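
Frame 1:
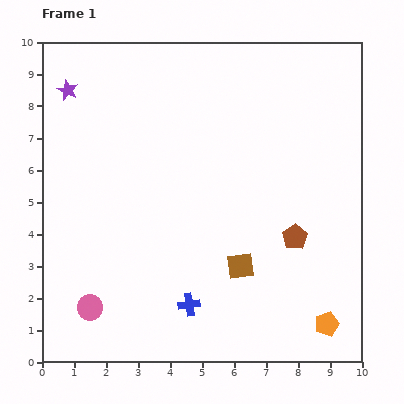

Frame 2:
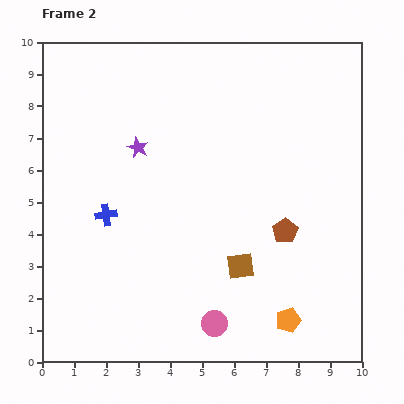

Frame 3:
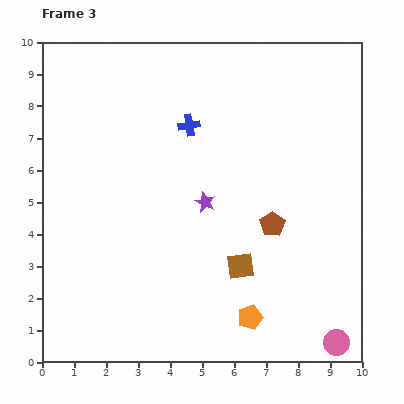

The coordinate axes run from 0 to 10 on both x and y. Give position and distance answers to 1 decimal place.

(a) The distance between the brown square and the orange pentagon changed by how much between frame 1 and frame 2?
-0.9

Distance in frame 1: 3.2. Distance in frame 2: 2.3.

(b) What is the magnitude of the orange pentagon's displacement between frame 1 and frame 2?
1.2

The orange pentagon moved from (8.9, 1.2) to (7.7, 1.3), a distance of √(1.2² + 0.1²) ≈ 1.2.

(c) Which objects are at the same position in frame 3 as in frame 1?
the brown square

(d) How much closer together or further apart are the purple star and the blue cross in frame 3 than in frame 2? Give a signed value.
+0.2

Distance in frame 2: 2.3. Distance in frame 3: 2.5.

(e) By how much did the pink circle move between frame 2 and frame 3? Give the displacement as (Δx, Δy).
(3.8, -0.6)

The pink circle was at (5.4, 1.2) in frame 2 and (9.2, 0.6) in frame 3.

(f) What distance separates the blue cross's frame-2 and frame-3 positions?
3.8

The blue cross moved from (2.0, 4.6) to (4.6, 7.4), a distance of √(2.6² + 2.8²) ≈ 3.8.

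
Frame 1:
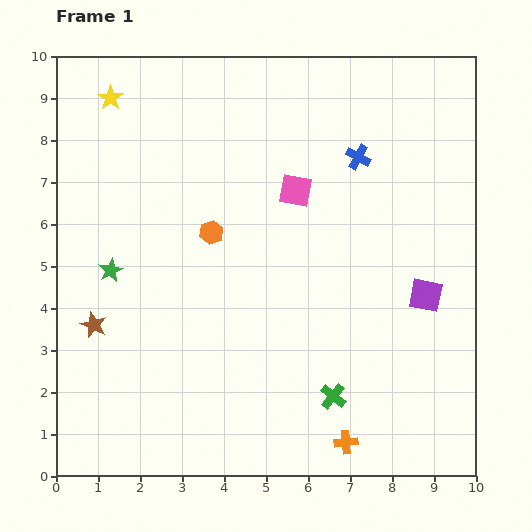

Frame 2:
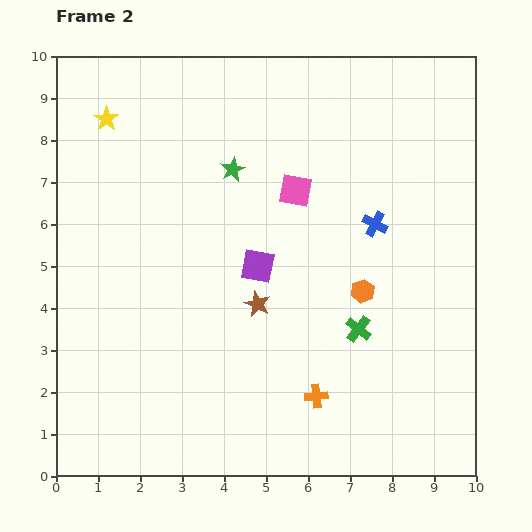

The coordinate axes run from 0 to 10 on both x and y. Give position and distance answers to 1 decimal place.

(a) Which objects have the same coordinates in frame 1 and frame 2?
the pink square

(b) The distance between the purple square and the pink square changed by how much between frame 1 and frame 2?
-2.0

Distance in frame 1: 4.0. Distance in frame 2: 2.0.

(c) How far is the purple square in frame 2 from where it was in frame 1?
4.1

The purple square moved from (8.8, 4.3) to (4.8, 5.0), a distance of √(4.0² + 0.7²) ≈ 4.1.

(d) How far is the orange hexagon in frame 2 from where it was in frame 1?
3.9

The orange hexagon moved from (3.7, 5.8) to (7.3, 4.4), a distance of √(3.6² + 1.4²) ≈ 3.9.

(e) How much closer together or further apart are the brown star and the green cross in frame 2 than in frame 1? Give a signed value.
-3.4

Distance in frame 1: 5.9. Distance in frame 2: 2.5.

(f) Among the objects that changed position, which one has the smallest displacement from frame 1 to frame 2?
the yellow star

(moved 0.5)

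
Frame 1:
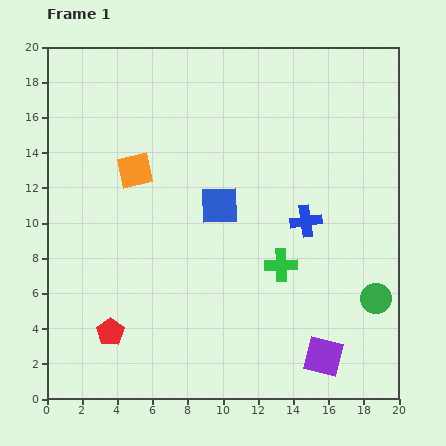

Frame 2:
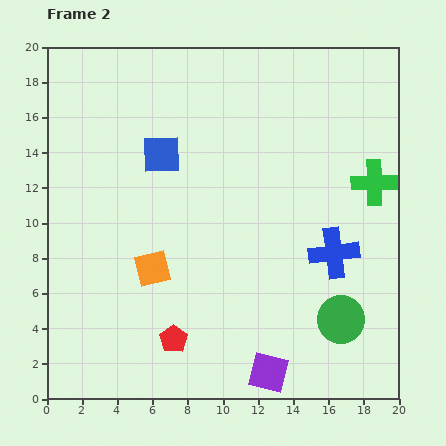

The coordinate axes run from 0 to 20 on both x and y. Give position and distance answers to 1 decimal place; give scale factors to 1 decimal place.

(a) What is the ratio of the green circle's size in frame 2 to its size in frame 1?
1.6×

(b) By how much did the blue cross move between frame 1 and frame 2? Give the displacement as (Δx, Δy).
(1.6, -1.8)

The blue cross was at (14.7, 10.1) in frame 1 and (16.3, 8.3) in frame 2.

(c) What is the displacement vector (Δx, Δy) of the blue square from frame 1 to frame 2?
(-3.3, 2.9)

The blue square was at (9.8, 11.0) in frame 1 and (6.5, 13.9) in frame 2.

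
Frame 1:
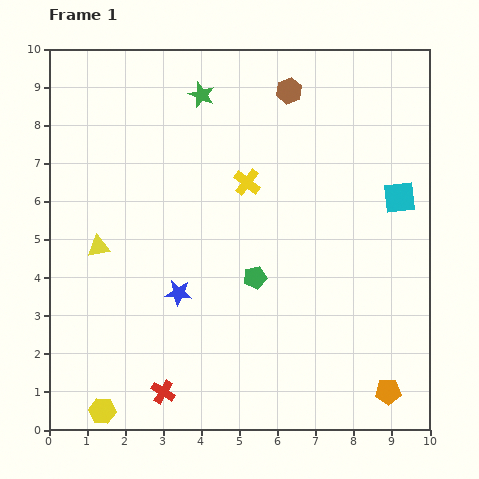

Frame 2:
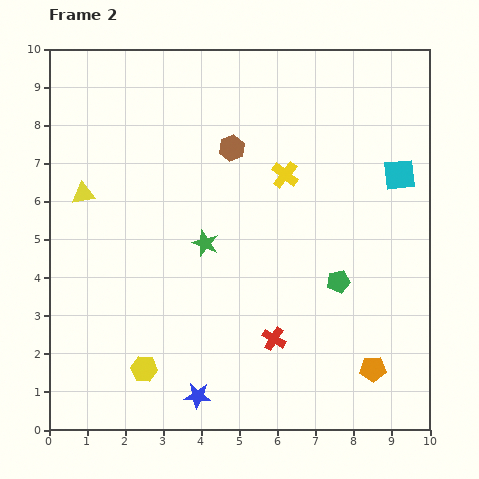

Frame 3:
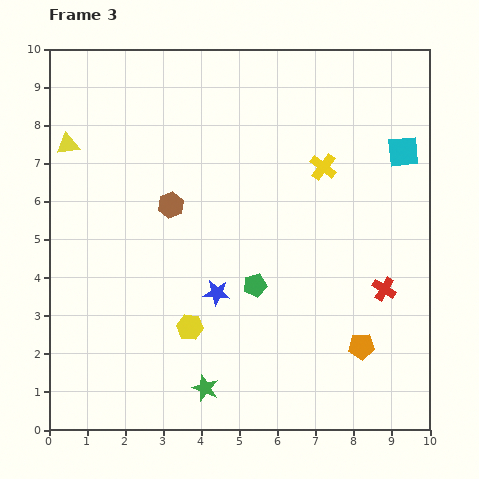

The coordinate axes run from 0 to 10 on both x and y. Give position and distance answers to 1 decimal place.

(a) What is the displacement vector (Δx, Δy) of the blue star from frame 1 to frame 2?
(0.5, -2.7)

The blue star was at (3.4, 3.6) in frame 1 and (3.9, 0.9) in frame 2.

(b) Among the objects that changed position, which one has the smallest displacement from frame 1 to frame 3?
the green pentagon

(moved 0.2)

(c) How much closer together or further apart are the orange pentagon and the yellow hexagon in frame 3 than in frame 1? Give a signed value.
-3.0

Distance in frame 1: 7.5. Distance in frame 3: 4.5.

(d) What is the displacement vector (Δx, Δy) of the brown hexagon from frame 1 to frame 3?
(-3.1, -3.0)

The brown hexagon was at (6.3, 8.9) in frame 1 and (3.2, 5.9) in frame 3.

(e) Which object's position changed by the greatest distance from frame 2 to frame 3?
the green star

(moved 3.8; next 3.2)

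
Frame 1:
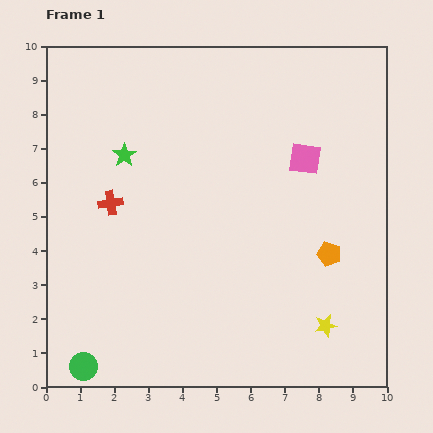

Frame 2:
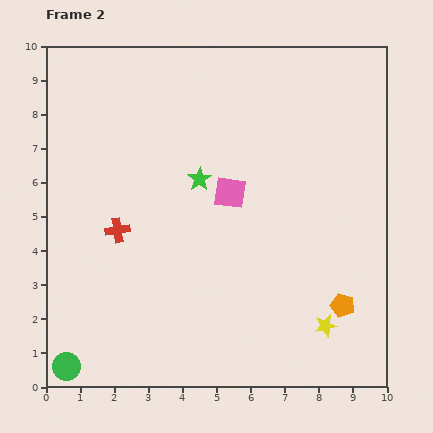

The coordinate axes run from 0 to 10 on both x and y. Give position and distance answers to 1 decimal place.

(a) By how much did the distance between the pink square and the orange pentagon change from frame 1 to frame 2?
+1.8

Distance in frame 1: 2.9. Distance in frame 2: 4.7.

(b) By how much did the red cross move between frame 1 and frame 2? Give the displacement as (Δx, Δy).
(0.2, -0.8)

The red cross was at (1.9, 5.4) in frame 1 and (2.1, 4.6) in frame 2.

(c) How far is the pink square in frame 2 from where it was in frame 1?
2.4

The pink square moved from (7.6, 6.7) to (5.4, 5.7), a distance of √(2.2² + 1.0²) ≈ 2.4.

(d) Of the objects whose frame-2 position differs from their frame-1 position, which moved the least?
the green circle

(moved 0.5)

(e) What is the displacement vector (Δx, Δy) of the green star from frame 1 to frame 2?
(2.2, -0.7)

The green star was at (2.3, 6.8) in frame 1 and (4.5, 6.1) in frame 2.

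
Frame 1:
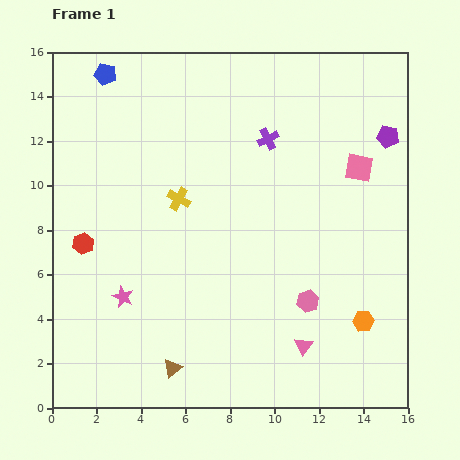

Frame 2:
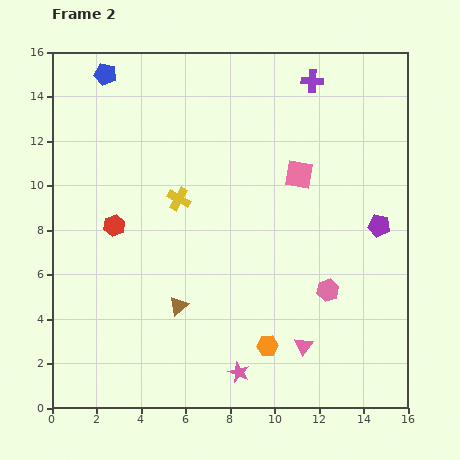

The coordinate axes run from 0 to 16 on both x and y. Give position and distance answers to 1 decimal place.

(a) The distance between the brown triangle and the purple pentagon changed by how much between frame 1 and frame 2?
-4.5

Distance in frame 1: 14.2. Distance in frame 2: 9.7.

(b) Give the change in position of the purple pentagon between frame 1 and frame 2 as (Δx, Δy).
(-0.4, -4.0)

The purple pentagon was at (15.1, 12.2) in frame 1 and (14.7, 8.2) in frame 2.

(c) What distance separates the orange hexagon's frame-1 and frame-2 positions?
4.4

The orange hexagon moved from (14.0, 3.9) to (9.7, 2.8), a distance of √(4.3² + 1.1²) ≈ 4.4.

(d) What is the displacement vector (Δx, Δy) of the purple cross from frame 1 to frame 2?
(2.0, 2.6)

The purple cross was at (9.7, 12.1) in frame 1 and (11.7, 14.7) in frame 2.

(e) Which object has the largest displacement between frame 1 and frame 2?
the pink star

(moved 6.2; next 4.4)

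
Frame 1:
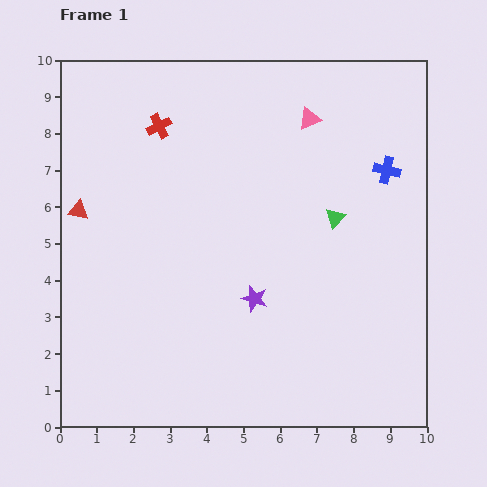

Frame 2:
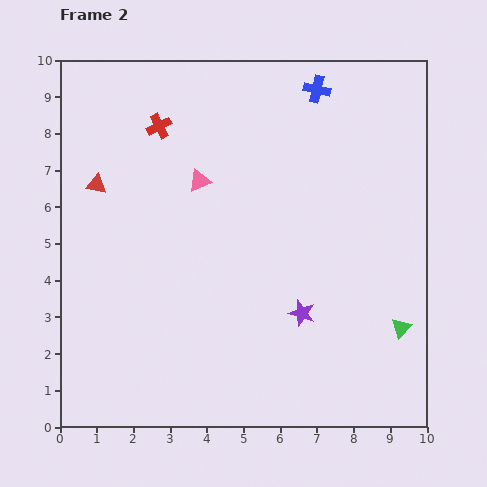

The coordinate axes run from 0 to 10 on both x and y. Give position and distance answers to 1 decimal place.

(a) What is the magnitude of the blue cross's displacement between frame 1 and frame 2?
2.9

The blue cross moved from (8.9, 7.0) to (7.0, 9.2), a distance of √(1.9² + 2.2²) ≈ 2.9.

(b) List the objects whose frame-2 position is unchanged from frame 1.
the red cross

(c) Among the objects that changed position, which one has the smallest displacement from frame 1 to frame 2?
the red triangle

(moved 0.9)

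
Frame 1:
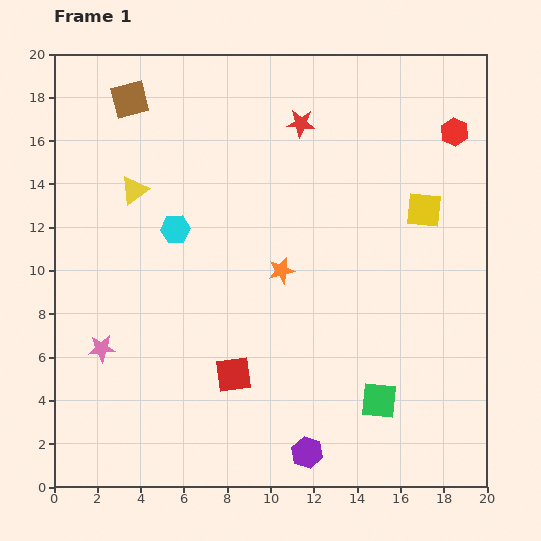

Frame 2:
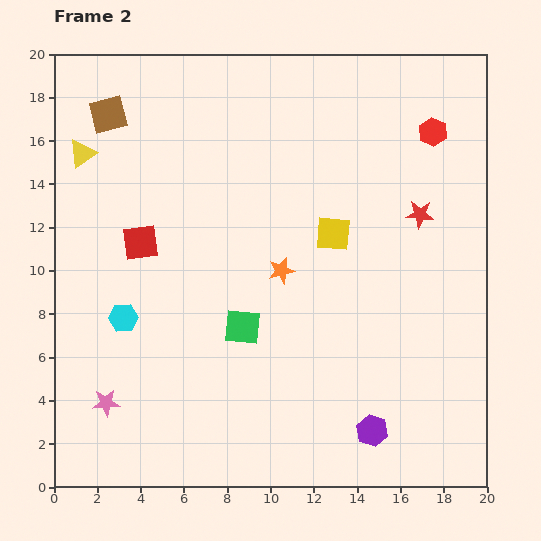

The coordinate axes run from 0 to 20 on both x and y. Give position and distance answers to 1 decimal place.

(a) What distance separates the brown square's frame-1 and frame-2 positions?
1.2

The brown square moved from (3.5, 17.9) to (2.5, 17.2), a distance of √(1.0² + 0.7²) ≈ 1.2.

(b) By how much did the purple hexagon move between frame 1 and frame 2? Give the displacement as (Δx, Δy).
(3.0, 1.0)

The purple hexagon was at (11.7, 1.6) in frame 1 and (14.7, 2.6) in frame 2.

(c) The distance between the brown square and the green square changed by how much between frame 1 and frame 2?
-6.4

Distance in frame 1: 18.0. Distance in frame 2: 11.6.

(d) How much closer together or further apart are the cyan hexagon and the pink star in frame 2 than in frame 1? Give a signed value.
-2.5

Distance in frame 1: 6.5. Distance in frame 2: 4.0.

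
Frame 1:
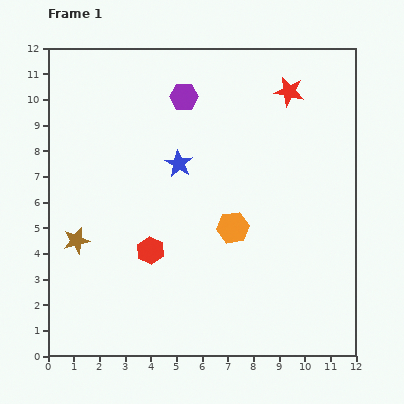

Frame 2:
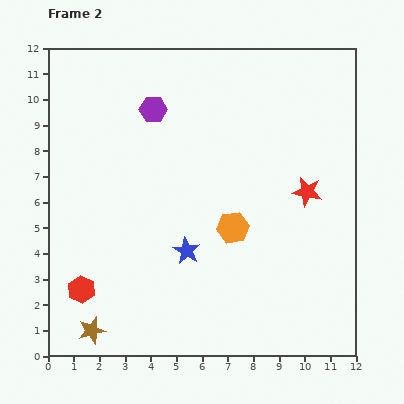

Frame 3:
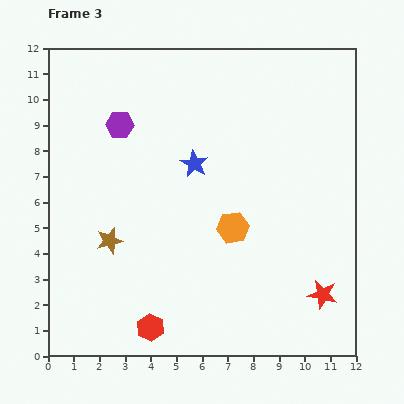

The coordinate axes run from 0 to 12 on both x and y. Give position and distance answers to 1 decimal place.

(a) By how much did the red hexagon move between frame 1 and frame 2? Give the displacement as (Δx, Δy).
(-2.7, -1.5)

The red hexagon was at (4.0, 4.1) in frame 1 and (1.3, 2.6) in frame 2.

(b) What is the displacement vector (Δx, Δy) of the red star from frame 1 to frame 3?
(1.3, -7.9)

The red star was at (9.4, 10.3) in frame 1 and (10.7, 2.4) in frame 3.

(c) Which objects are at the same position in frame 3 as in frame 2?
the orange hexagon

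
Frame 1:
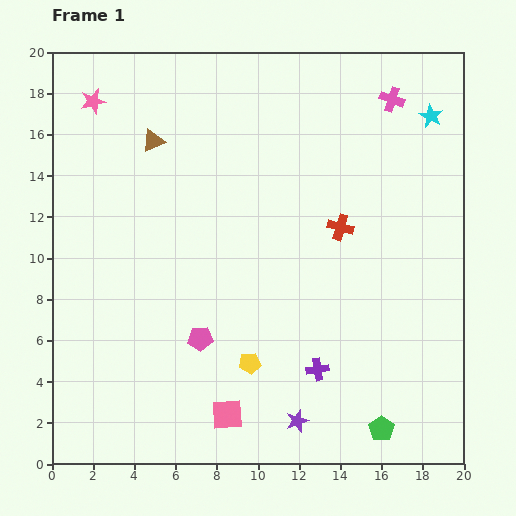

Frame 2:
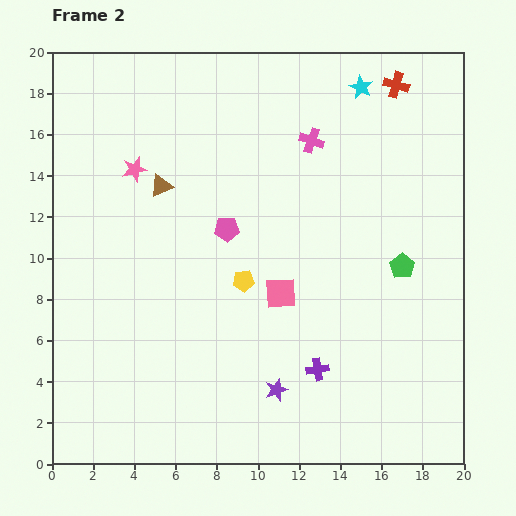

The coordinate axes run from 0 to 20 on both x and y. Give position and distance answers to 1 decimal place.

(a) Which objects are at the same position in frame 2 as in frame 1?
the purple cross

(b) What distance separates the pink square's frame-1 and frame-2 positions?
6.4

The pink square moved from (8.5, 2.4) to (11.1, 8.3), a distance of √(2.6² + 5.9²) ≈ 6.4.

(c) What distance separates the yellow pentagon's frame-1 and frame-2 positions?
4.0

The yellow pentagon moved from (9.6, 4.9) to (9.3, 8.9), a distance of √(0.3² + 4.0²) ≈ 4.0.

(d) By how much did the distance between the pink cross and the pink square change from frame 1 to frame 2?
-9.7

Distance in frame 1: 17.3. Distance in frame 2: 7.6.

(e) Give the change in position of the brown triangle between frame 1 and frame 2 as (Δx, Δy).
(0.4, -2.2)

The brown triangle was at (4.9, 15.7) in frame 1 and (5.3, 13.5) in frame 2.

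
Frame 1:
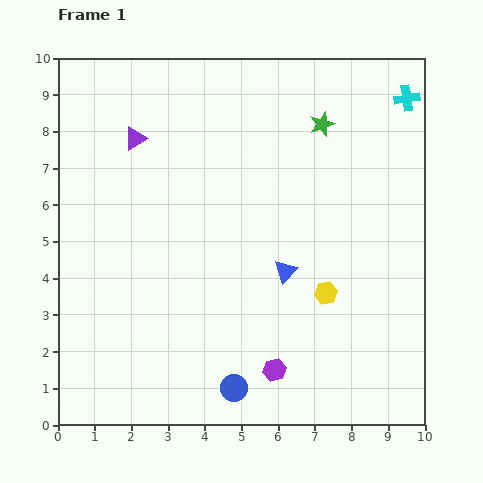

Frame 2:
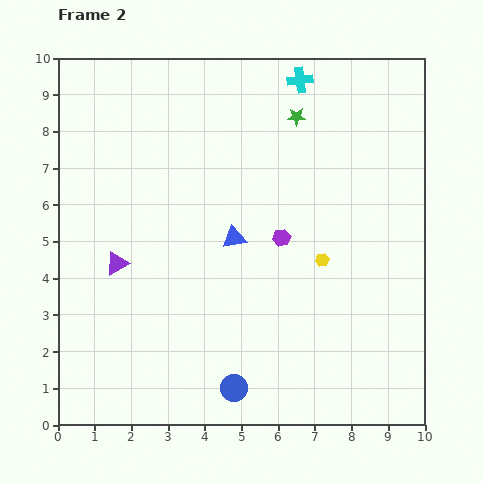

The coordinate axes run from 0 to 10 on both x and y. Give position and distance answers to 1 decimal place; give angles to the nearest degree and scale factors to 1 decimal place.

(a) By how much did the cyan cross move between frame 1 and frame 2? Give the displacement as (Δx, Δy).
(-2.9, 0.5)

The cyan cross was at (9.5, 8.9) in frame 1 and (6.6, 9.4) in frame 2.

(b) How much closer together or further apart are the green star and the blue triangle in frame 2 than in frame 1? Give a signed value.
-0.4

Distance in frame 1: 4.1. Distance in frame 2: 3.7.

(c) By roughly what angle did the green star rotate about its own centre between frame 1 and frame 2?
19° clockwise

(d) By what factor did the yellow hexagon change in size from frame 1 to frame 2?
0.6×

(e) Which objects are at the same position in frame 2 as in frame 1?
the blue circle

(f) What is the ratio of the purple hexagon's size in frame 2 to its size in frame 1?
0.8×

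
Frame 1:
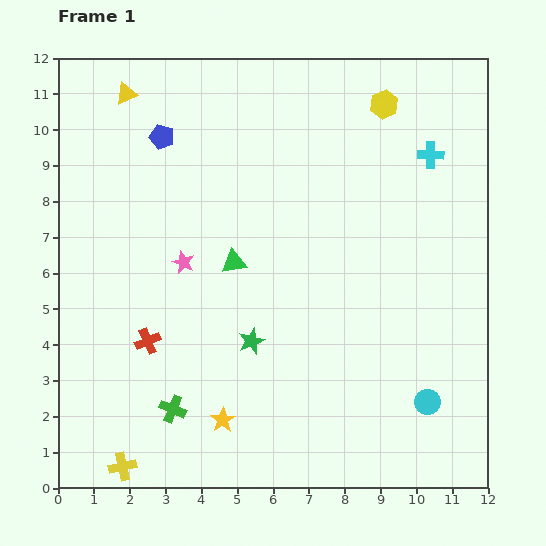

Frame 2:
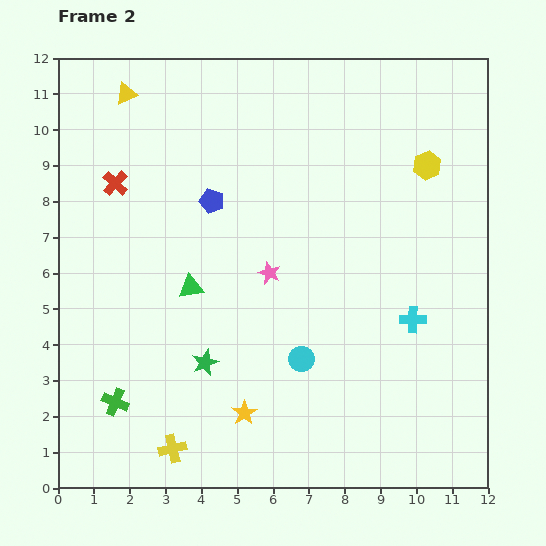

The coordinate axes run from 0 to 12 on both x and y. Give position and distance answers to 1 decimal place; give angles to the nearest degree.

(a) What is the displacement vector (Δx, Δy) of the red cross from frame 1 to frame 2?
(-0.9, 4.4)

The red cross was at (2.5, 4.1) in frame 1 and (1.6, 8.5) in frame 2.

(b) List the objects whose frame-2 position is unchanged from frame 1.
the yellow triangle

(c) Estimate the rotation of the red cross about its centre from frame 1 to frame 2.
25° counter-clockwise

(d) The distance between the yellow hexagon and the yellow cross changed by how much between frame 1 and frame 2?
-1.9

Distance in frame 1: 12.5. Distance in frame 2: 10.6.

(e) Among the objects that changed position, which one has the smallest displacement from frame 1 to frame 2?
the yellow star

(moved 0.6)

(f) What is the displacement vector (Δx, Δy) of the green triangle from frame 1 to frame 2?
(-1.2, -0.7)

The green triangle was at (4.9, 6.3) in frame 1 and (3.7, 5.6) in frame 2.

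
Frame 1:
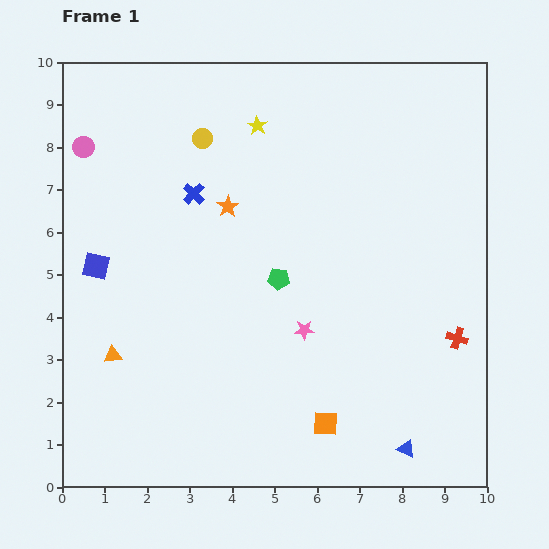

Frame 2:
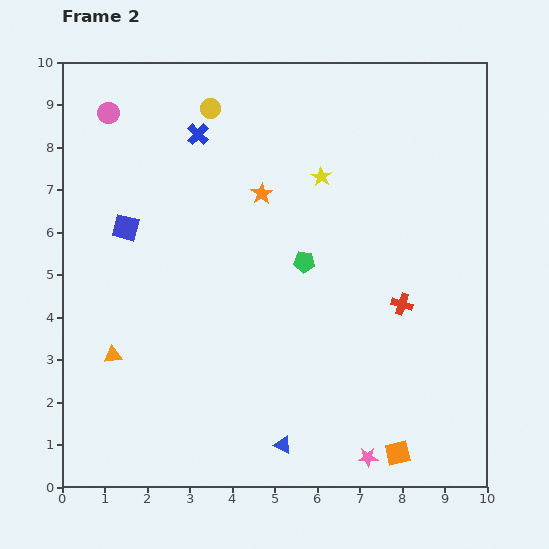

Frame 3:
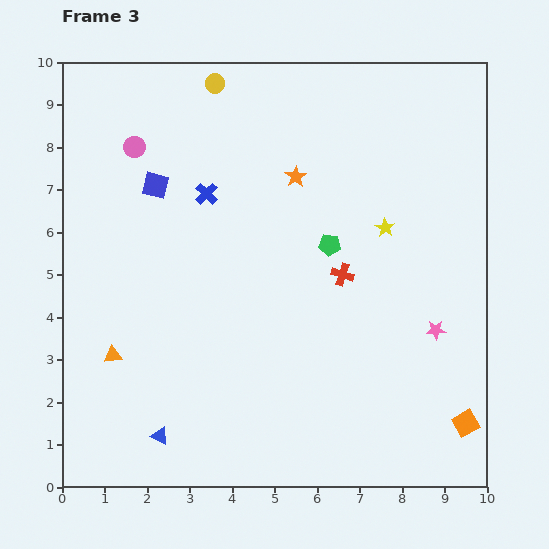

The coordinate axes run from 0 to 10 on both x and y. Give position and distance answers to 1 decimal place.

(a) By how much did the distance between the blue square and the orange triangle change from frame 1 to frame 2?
+0.9

Distance in frame 1: 2.1. Distance in frame 2: 3.0.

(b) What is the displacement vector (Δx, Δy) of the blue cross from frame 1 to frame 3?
(0.3, 0.0)

The blue cross was at (3.1, 6.9) in frame 1 and (3.4, 6.9) in frame 3.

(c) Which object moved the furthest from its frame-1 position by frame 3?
the blue triangle

(moved 5.8; next 3.8)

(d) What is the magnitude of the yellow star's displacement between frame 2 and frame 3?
1.9

The yellow star moved from (6.1, 7.3) to (7.6, 6.1), a distance of √(1.5² + 1.2²) ≈ 1.9.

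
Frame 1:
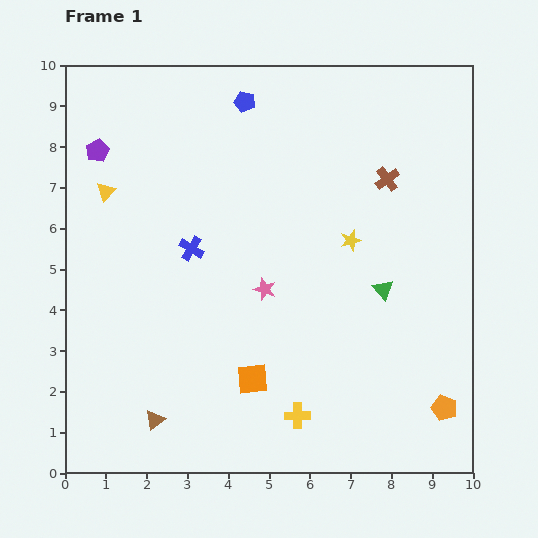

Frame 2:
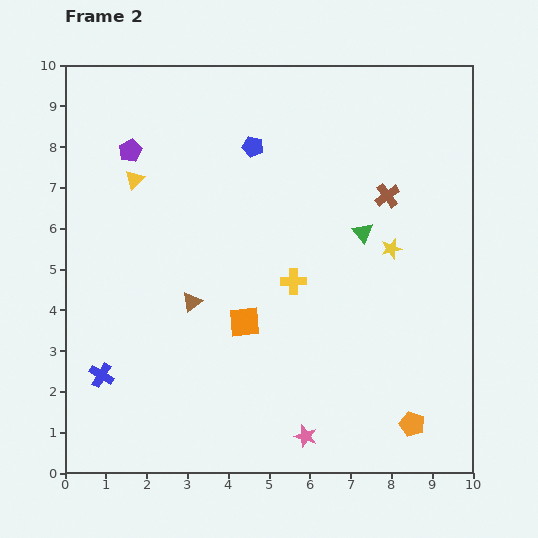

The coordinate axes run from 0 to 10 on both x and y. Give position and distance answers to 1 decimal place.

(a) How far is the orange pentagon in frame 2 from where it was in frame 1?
0.9

The orange pentagon moved from (9.3, 1.6) to (8.5, 1.2), a distance of √(0.8² + 0.4²) ≈ 0.9.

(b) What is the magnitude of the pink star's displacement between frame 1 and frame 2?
3.7

The pink star moved from (4.9, 4.5) to (5.9, 0.9), a distance of √(1.0² + 3.6²) ≈ 3.7.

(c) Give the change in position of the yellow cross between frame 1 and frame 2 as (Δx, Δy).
(-0.1, 3.3)

The yellow cross was at (5.7, 1.4) in frame 1 and (5.6, 4.7) in frame 2.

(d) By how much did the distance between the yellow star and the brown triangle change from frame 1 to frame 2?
-1.4

Distance in frame 1: 6.5. Distance in frame 2: 5.1.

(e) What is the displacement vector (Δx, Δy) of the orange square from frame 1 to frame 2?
(-0.2, 1.4)

The orange square was at (4.6, 2.3) in frame 1 and (4.4, 3.7) in frame 2.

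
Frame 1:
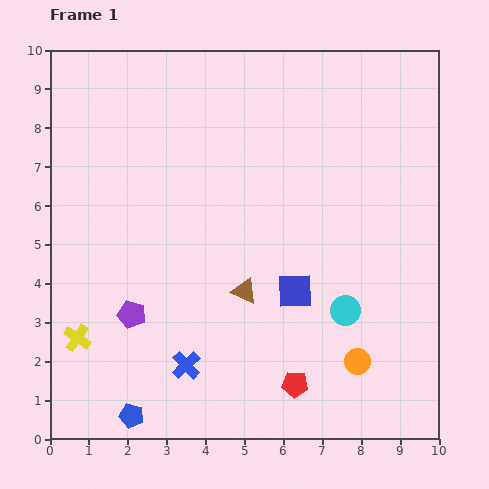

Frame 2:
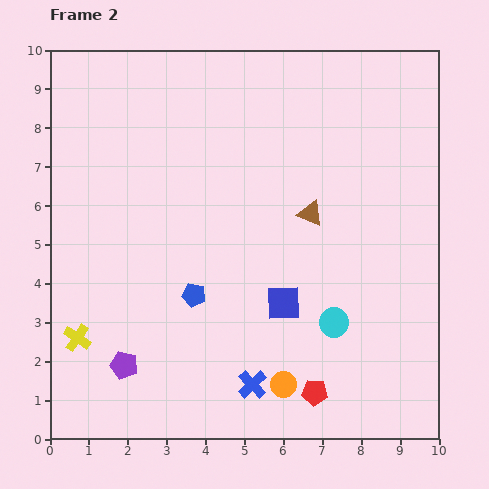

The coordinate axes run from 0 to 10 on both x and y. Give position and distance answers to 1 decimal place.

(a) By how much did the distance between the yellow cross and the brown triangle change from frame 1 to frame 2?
+2.3

Distance in frame 1: 4.5. Distance in frame 2: 6.8.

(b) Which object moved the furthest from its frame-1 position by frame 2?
the blue pentagon

(moved 3.5; next 2.6)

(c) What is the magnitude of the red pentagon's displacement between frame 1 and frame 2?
0.5

The red pentagon moved from (6.3, 1.4) to (6.8, 1.2), a distance of √(0.5² + 0.2²) ≈ 0.5.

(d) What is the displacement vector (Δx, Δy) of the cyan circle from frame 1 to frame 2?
(-0.3, -0.3)

The cyan circle was at (7.6, 3.3) in frame 1 and (7.3, 3.0) in frame 2.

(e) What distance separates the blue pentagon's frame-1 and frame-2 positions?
3.5

The blue pentagon moved from (2.1, 0.6) to (3.7, 3.7), a distance of √(1.6² + 3.1²) ≈ 3.5.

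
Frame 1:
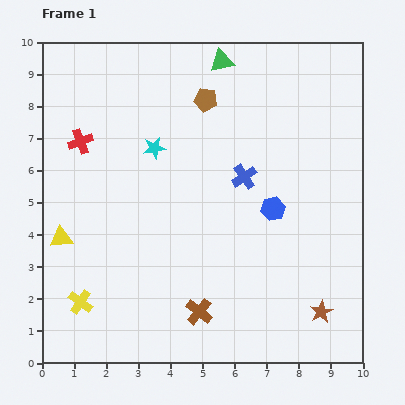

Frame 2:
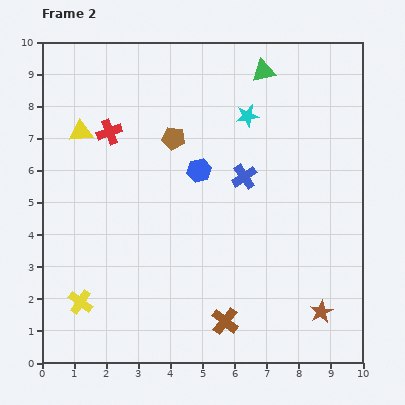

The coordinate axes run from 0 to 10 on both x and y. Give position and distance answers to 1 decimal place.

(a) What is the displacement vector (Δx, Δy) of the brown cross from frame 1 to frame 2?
(0.8, -0.3)

The brown cross was at (4.9, 1.6) in frame 1 and (5.7, 1.3) in frame 2.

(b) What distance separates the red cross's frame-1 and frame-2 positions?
0.9

The red cross moved from (1.2, 6.9) to (2.1, 7.2), a distance of √(0.9² + 0.3²) ≈ 0.9.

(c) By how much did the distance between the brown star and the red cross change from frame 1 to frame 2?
-0.5

Distance in frame 1: 9.2. Distance in frame 2: 8.7.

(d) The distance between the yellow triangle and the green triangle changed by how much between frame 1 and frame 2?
-1.4

Distance in frame 1: 7.4. Distance in frame 2: 6.0.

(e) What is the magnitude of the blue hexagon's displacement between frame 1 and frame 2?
2.6

The blue hexagon moved from (7.2, 4.8) to (4.9, 6.0), a distance of √(2.3² + 1.2²) ≈ 2.6.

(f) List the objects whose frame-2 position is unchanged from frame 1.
the blue cross, the yellow cross, the brown star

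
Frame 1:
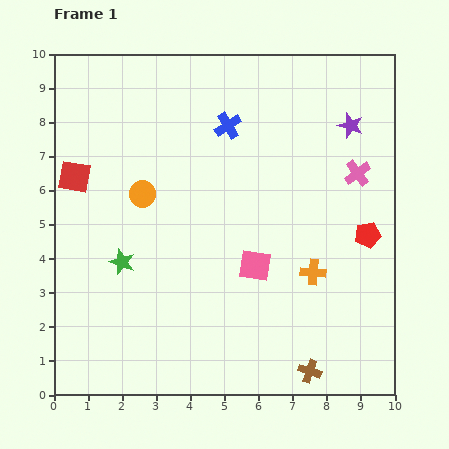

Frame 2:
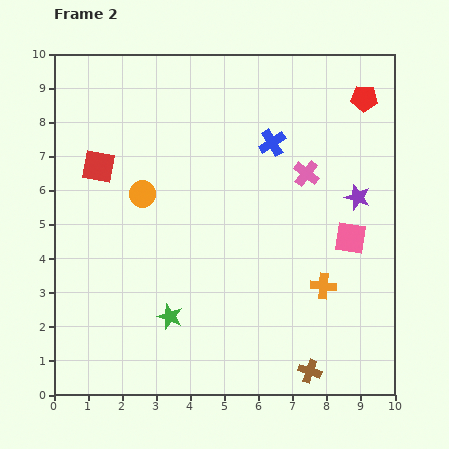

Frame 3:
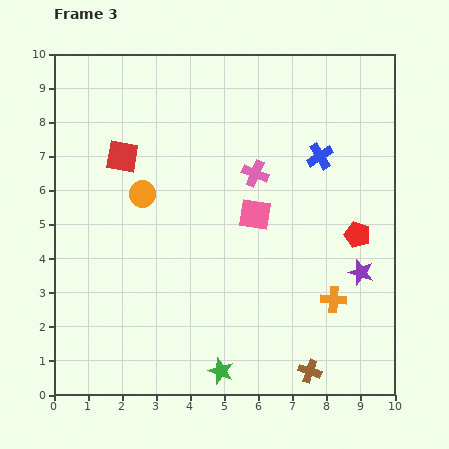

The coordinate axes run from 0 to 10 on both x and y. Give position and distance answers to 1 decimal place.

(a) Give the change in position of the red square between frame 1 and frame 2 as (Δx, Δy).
(0.7, 0.3)

The red square was at (0.6, 6.4) in frame 1 and (1.3, 6.7) in frame 2.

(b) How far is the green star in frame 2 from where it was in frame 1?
2.1

The green star moved from (2.0, 3.9) to (3.4, 2.3), a distance of √(1.4² + 1.6²) ≈ 2.1.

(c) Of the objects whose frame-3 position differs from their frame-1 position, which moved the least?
the red pentagon

(moved 0.3)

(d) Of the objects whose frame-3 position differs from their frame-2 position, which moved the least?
the orange cross

(moved 0.5)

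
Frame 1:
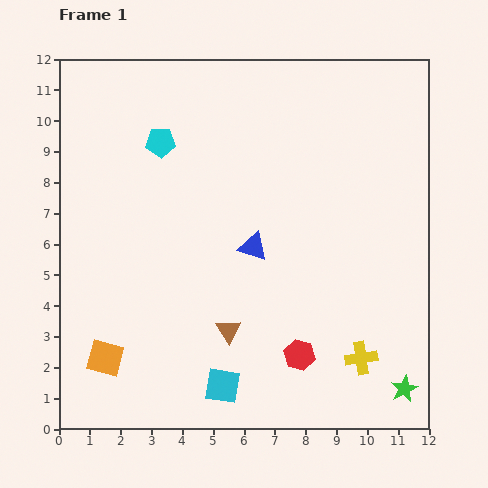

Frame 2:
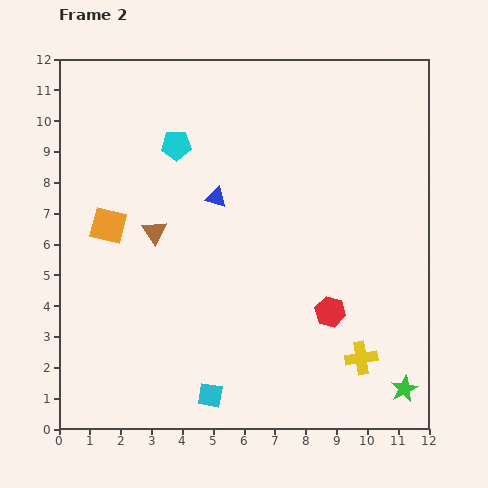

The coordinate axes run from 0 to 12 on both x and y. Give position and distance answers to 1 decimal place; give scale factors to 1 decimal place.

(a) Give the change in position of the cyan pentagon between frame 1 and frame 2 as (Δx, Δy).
(0.5, -0.1)

The cyan pentagon was at (3.3, 9.3) in frame 1 and (3.8, 9.2) in frame 2.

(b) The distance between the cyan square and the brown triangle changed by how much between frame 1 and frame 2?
+3.8

Distance in frame 1: 1.8. Distance in frame 2: 5.6.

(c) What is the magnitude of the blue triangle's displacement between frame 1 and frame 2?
2.0

The blue triangle moved from (6.3, 5.9) to (5.1, 7.5), a distance of √(1.2² + 1.6²) ≈ 2.0.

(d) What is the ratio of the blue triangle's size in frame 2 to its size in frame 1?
0.7×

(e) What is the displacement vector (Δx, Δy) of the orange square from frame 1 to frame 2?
(0.1, 4.3)

The orange square was at (1.5, 2.3) in frame 1 and (1.6, 6.6) in frame 2.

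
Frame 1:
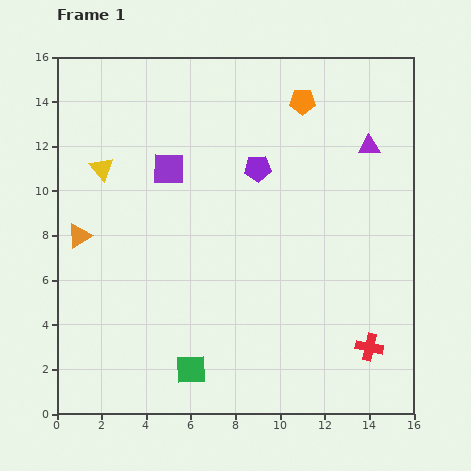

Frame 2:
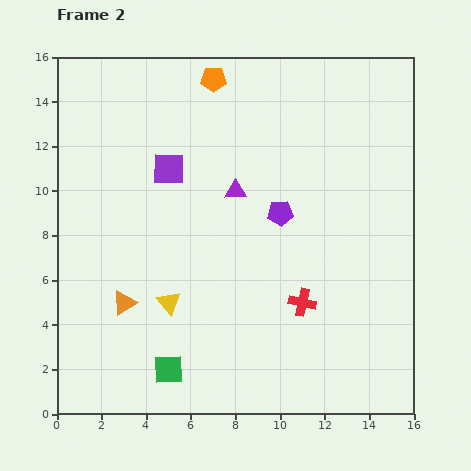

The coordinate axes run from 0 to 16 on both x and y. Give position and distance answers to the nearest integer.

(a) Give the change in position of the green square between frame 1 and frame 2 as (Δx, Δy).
(-1, 0)

The green square was at (6, 2) in frame 1 and (5, 2) in frame 2.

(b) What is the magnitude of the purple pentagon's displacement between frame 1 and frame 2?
2

The purple pentagon moved from (9, 11) to (10, 9), a distance of √(1² + 2²) ≈ 2.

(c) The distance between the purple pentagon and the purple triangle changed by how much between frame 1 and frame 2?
-3

Distance in frame 1: 5. Distance in frame 2: 2.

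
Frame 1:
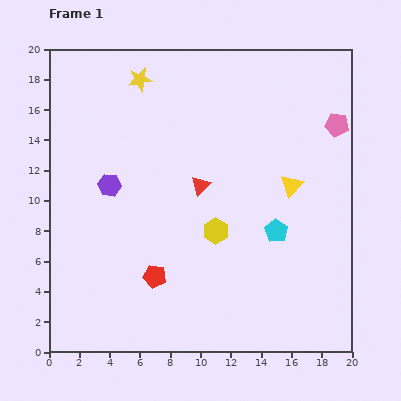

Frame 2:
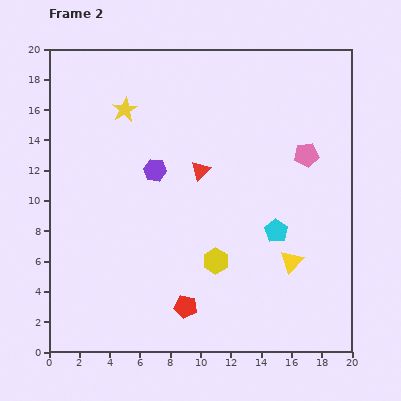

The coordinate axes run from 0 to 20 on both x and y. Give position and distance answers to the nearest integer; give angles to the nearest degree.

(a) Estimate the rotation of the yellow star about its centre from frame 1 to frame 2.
20° counter-clockwise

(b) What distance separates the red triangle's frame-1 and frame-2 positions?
1

The red triangle moved from (10, 11) to (10, 12), a distance of √(0² + 1²) ≈ 1.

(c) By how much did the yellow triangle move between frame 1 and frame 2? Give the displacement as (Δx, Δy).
(0, -5)

The yellow triangle was at (16, 11) in frame 1 and (16, 6) in frame 2.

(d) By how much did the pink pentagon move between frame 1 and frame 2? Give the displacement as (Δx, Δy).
(-2, -2)

The pink pentagon was at (19, 15) in frame 1 and (17, 13) in frame 2.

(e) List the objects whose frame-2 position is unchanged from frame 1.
the cyan pentagon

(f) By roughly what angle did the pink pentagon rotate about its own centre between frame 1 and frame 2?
17° counter-clockwise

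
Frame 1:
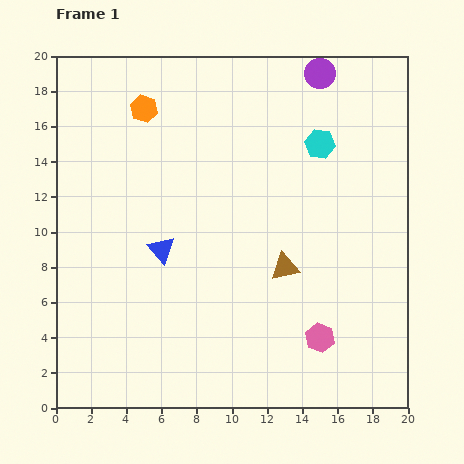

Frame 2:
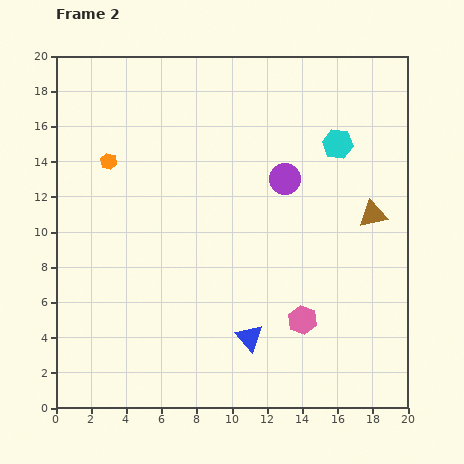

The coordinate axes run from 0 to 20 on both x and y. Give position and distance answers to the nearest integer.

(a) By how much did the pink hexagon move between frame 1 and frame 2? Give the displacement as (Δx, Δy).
(-1, 1)

The pink hexagon was at (15, 4) in frame 1 and (14, 5) in frame 2.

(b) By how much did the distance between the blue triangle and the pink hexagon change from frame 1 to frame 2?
-7

Distance in frame 1: 10. Distance in frame 2: 3.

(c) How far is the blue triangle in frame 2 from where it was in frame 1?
7

The blue triangle moved from (6, 9) to (11, 4), a distance of √(5² + 5²) ≈ 7.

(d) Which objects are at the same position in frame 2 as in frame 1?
none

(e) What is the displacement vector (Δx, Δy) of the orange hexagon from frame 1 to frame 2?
(-2, -3)

The orange hexagon was at (5, 17) in frame 1 and (3, 14) in frame 2.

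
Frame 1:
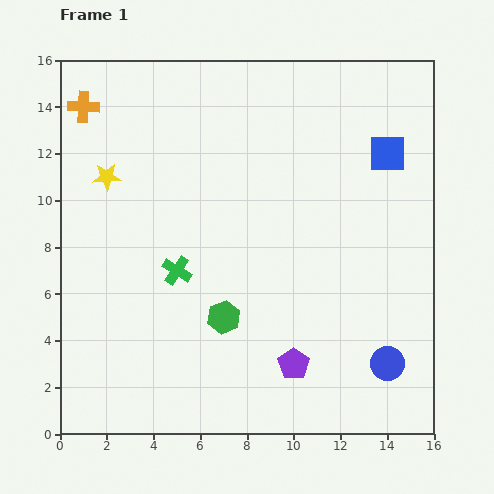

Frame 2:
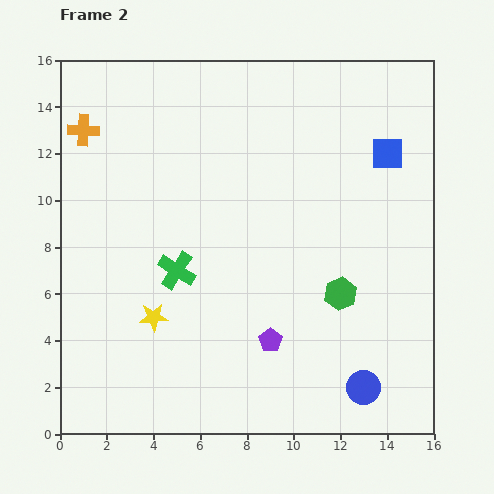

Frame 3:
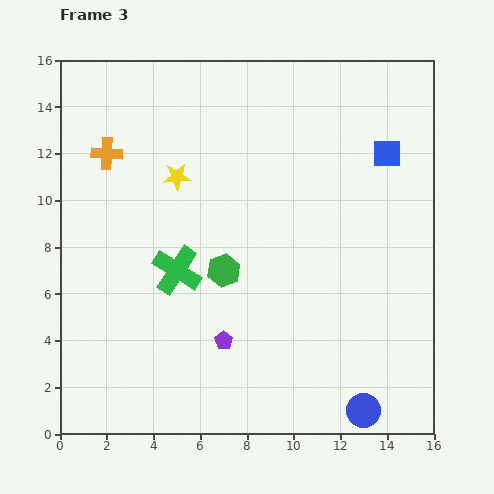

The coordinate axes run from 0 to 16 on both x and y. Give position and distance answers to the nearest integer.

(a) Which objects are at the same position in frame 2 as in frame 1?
the blue square, the green cross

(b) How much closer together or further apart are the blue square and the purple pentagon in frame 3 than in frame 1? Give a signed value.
+1

Distance in frame 1: 10. Distance in frame 3: 11.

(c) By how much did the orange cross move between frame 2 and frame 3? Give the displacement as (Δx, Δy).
(1, -1)

The orange cross was at (1, 13) in frame 2 and (2, 12) in frame 3.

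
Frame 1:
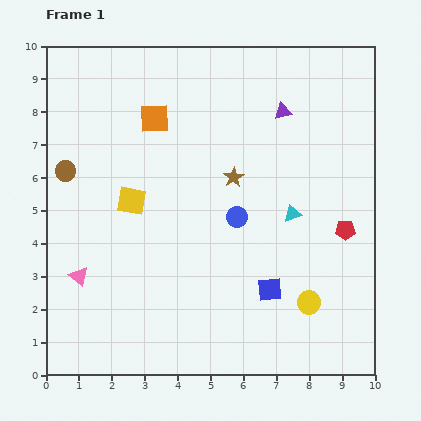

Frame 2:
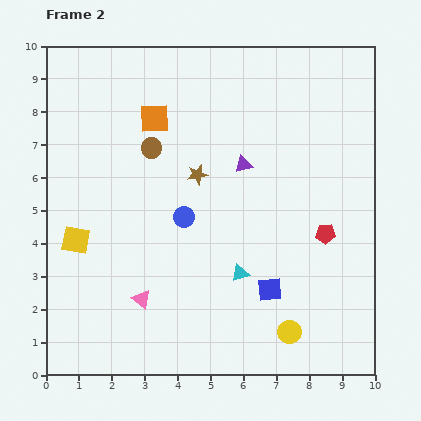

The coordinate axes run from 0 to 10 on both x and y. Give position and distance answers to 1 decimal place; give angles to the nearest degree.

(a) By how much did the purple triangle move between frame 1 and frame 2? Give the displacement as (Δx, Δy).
(-1.2, -1.6)

The purple triangle was at (7.2, 8.0) in frame 1 and (6.0, 6.4) in frame 2.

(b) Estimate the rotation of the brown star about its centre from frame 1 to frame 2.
19° clockwise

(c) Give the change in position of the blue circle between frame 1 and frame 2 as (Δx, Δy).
(-1.6, 0.0)

The blue circle was at (5.8, 4.8) in frame 1 and (4.2, 4.8) in frame 2.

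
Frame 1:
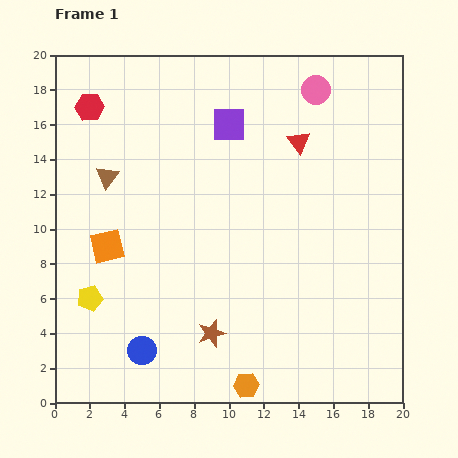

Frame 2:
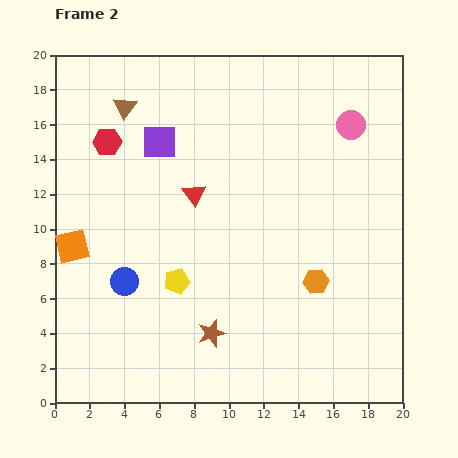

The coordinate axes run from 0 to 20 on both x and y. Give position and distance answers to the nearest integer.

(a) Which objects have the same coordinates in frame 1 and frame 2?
the brown star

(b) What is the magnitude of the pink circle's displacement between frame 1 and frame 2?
3

The pink circle moved from (15, 18) to (17, 16), a distance of √(2² + 2²) ≈ 3.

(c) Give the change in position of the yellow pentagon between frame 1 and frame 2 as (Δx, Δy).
(5, 1)

The yellow pentagon was at (2, 6) in frame 1 and (7, 7) in frame 2.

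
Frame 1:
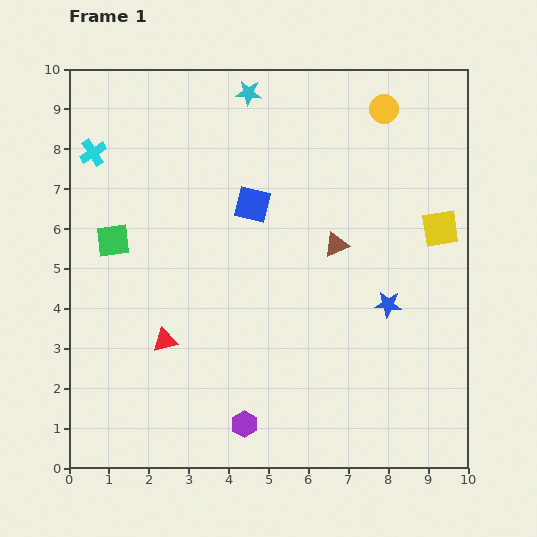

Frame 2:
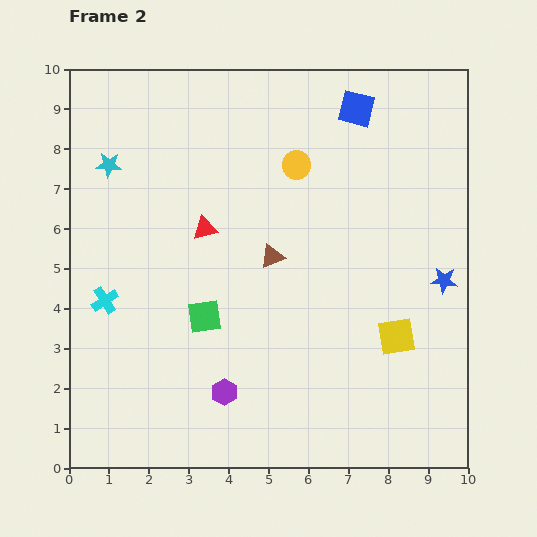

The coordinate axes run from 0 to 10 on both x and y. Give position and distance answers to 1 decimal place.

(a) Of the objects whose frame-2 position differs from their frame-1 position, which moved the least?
the purple hexagon

(moved 0.9)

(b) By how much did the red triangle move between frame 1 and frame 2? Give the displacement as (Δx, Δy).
(1.0, 2.8)

The red triangle was at (2.4, 3.2) in frame 1 and (3.4, 6.0) in frame 2.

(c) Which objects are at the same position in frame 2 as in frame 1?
none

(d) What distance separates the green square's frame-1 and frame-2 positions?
3.0

The green square moved from (1.1, 5.7) to (3.4, 3.8), a distance of √(2.3² + 1.9²) ≈ 3.0.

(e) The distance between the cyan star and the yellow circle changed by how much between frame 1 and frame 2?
+1.3

Distance in frame 1: 3.4. Distance in frame 2: 4.7.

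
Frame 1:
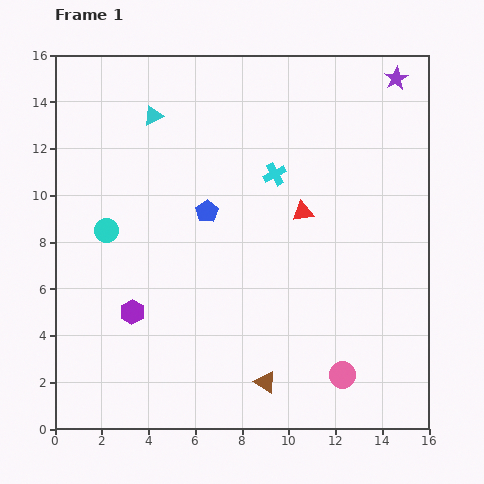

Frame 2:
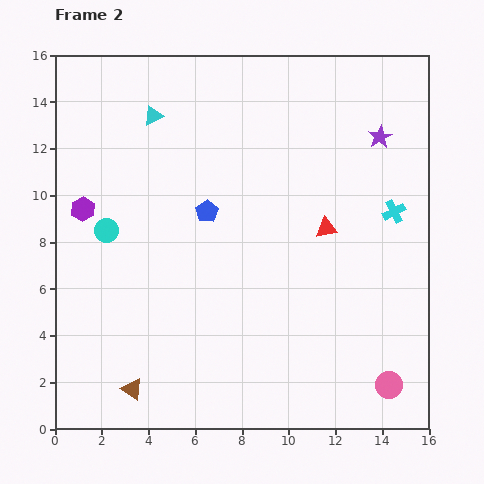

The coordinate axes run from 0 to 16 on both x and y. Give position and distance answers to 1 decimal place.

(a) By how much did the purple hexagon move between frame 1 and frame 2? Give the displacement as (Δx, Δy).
(-2.1, 4.4)

The purple hexagon was at (3.3, 5.0) in frame 1 and (1.2, 9.4) in frame 2.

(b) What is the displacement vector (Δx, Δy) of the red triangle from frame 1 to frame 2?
(1.0, -0.7)

The red triangle was at (10.6, 9.3) in frame 1 and (11.6, 8.6) in frame 2.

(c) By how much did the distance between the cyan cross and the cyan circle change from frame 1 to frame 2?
+4.7

Distance in frame 1: 7.6. Distance in frame 2: 12.3.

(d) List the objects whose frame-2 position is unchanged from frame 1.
the blue pentagon, the cyan circle, the cyan triangle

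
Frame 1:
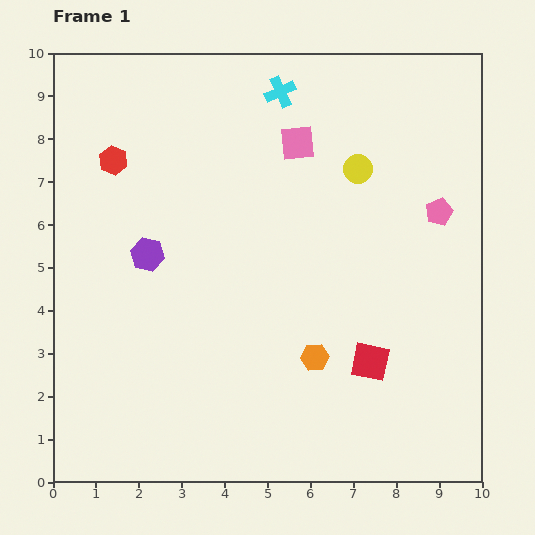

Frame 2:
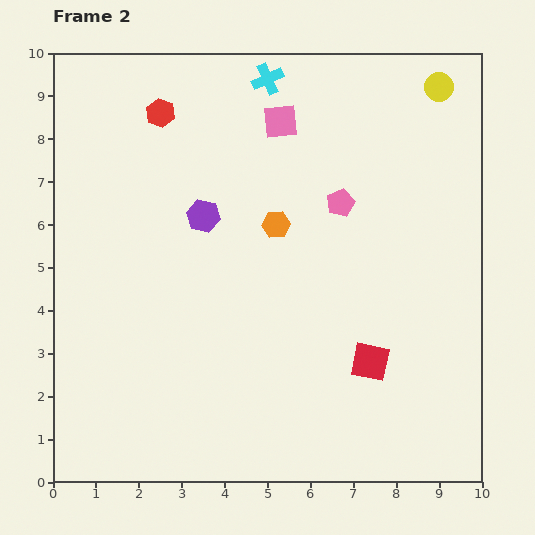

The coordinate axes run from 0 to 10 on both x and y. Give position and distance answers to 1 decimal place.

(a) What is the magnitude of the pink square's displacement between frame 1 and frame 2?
0.6

The pink square moved from (5.7, 7.9) to (5.3, 8.4), a distance of √(0.4² + 0.5²) ≈ 0.6.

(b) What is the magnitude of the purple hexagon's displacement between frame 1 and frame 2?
1.6

The purple hexagon moved from (2.2, 5.3) to (3.5, 6.2), a distance of √(1.3² + 0.9²) ≈ 1.6.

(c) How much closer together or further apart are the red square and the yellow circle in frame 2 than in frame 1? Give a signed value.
+2.1

Distance in frame 1: 4.5. Distance in frame 2: 6.6.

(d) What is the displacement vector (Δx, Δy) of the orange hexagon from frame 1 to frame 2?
(-0.9, 3.1)

The orange hexagon was at (6.1, 2.9) in frame 1 and (5.2, 6.0) in frame 2.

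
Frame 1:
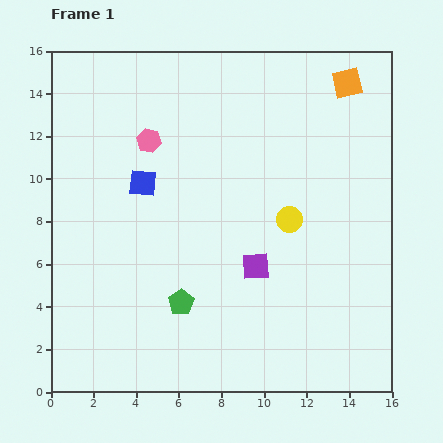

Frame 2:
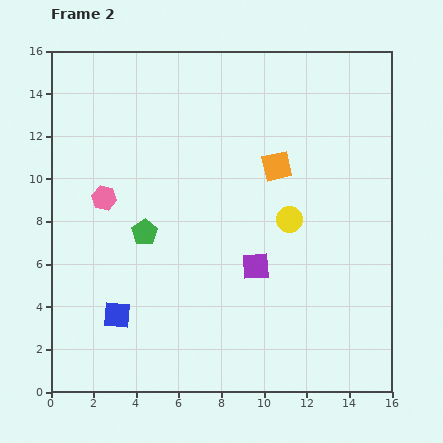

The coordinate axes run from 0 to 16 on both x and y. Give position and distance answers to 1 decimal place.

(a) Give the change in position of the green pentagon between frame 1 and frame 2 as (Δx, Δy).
(-1.7, 3.3)

The green pentagon was at (6.1, 4.2) in frame 1 and (4.4, 7.5) in frame 2.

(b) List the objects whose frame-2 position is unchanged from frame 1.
the yellow circle, the purple square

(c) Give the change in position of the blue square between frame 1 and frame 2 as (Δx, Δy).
(-1.2, -6.2)

The blue square was at (4.3, 9.8) in frame 1 and (3.1, 3.6) in frame 2.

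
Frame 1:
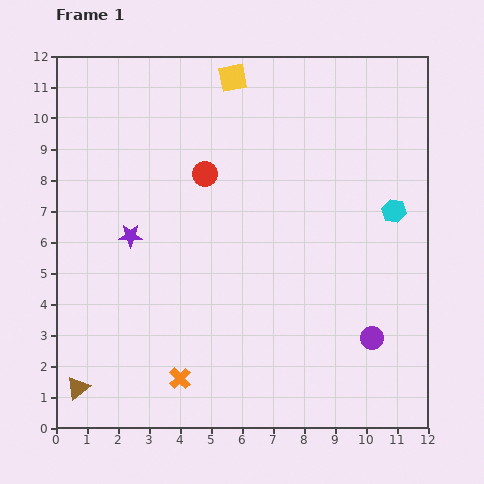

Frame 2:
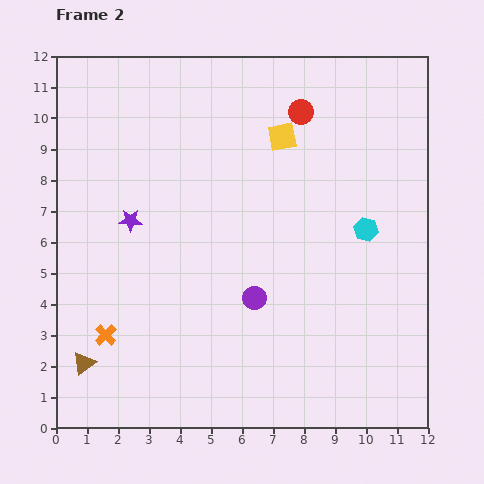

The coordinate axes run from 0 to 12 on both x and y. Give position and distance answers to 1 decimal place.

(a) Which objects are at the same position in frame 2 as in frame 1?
none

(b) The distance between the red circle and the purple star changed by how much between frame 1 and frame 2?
+3.4

Distance in frame 1: 3.1. Distance in frame 2: 6.5.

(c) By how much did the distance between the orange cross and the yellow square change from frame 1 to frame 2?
-1.2

Distance in frame 1: 9.8. Distance in frame 2: 8.6.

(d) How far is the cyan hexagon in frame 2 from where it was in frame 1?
1.1

The cyan hexagon moved from (10.9, 7.0) to (10.0, 6.4), a distance of √(0.9² + 0.6²) ≈ 1.1.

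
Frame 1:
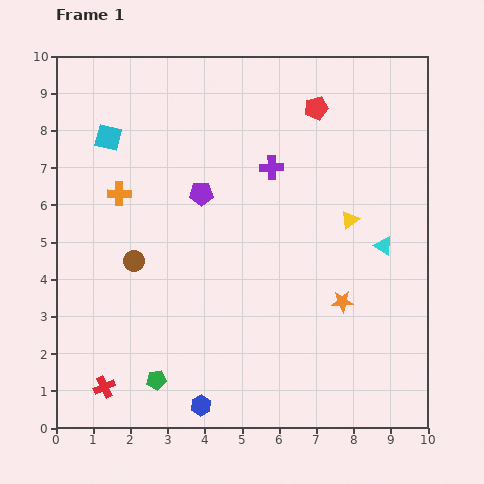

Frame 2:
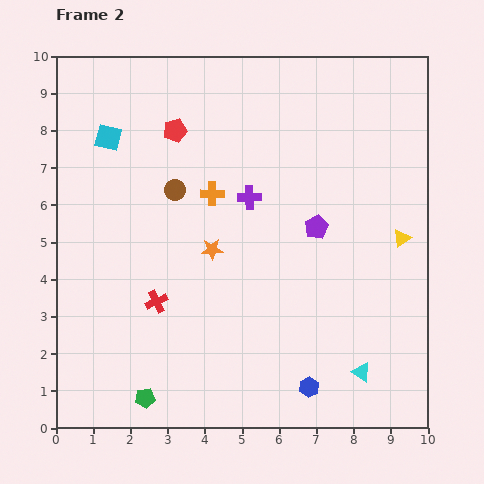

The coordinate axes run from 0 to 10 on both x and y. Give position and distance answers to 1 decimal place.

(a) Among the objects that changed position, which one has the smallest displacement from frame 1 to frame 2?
the green pentagon

(moved 0.6)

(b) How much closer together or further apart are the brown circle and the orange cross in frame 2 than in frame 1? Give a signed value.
-0.8

Distance in frame 1: 1.8. Distance in frame 2: 1.0.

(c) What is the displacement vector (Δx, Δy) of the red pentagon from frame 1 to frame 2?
(-3.8, -0.6)

The red pentagon was at (7.0, 8.6) in frame 1 and (3.2, 8.0) in frame 2.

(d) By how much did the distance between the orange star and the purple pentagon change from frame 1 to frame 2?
-1.9

Distance in frame 1: 4.8. Distance in frame 2: 2.9.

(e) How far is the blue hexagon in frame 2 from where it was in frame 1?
2.9

The blue hexagon moved from (3.9, 0.6) to (6.8, 1.1), a distance of √(2.9² + 0.5²) ≈ 2.9.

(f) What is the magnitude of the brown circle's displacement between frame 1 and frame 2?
2.2

The brown circle moved from (2.1, 4.5) to (3.2, 6.4), a distance of √(1.1² + 1.9²) ≈ 2.2.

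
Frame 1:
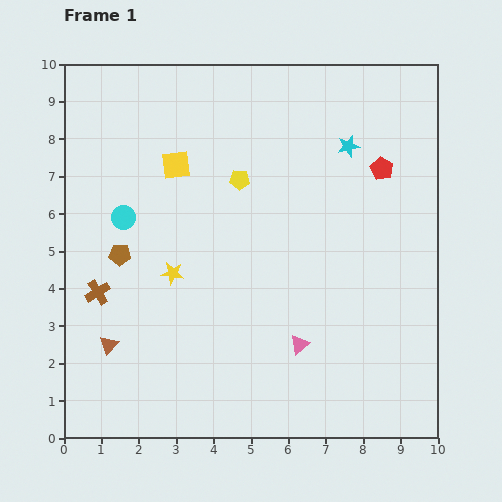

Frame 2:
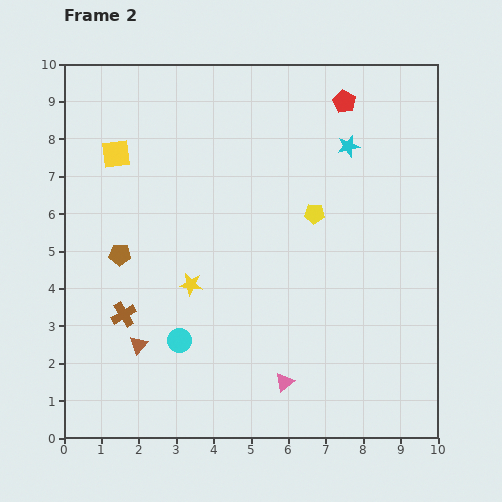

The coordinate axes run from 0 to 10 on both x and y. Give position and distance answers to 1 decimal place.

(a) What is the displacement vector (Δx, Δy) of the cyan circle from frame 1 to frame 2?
(1.5, -3.3)

The cyan circle was at (1.6, 5.9) in frame 1 and (3.1, 2.6) in frame 2.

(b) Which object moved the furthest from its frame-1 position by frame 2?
the cyan circle

(moved 3.6; next 2.2)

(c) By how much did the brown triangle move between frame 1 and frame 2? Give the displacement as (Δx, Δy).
(0.8, 0.0)

The brown triangle was at (1.2, 2.5) in frame 1 and (2.0, 2.5) in frame 2.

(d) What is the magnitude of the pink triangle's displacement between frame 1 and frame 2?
1.1

The pink triangle moved from (6.3, 2.5) to (5.9, 1.5), a distance of √(0.4² + 1.0²) ≈ 1.1.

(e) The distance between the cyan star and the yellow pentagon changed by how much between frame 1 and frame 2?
-1.0

Distance in frame 1: 3.0. Distance in frame 2: 2.0.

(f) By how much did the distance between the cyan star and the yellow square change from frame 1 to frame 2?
+1.6

Distance in frame 1: 4.6. Distance in frame 2: 6.2.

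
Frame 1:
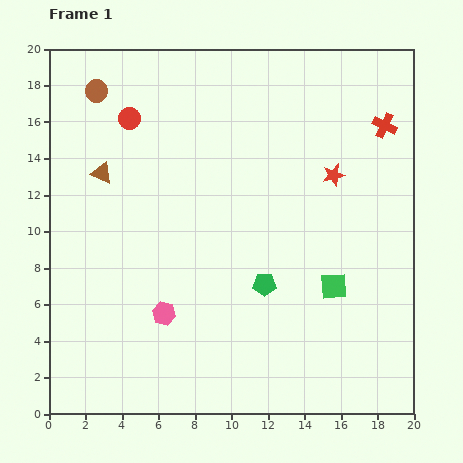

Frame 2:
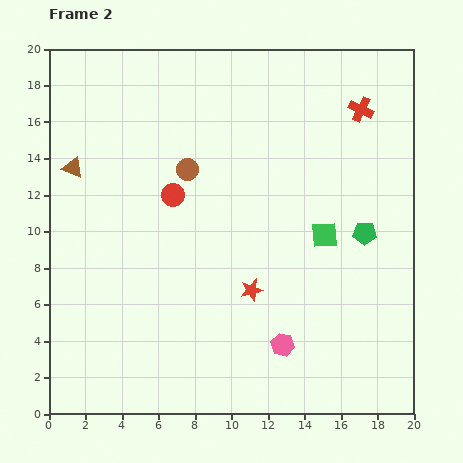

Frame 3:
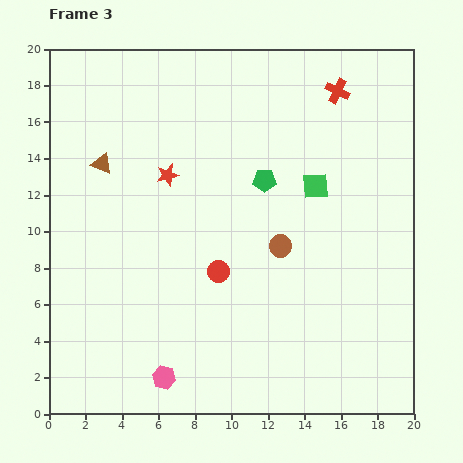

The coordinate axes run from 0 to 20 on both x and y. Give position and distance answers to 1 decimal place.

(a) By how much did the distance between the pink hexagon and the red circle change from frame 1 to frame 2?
-0.7

Distance in frame 1: 10.9. Distance in frame 2: 10.2.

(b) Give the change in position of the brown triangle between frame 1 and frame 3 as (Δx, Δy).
(0.0, 0.5)

The brown triangle was at (2.9, 13.2) in frame 1 and (2.9, 13.7) in frame 3.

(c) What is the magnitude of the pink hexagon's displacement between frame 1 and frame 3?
3.5

The pink hexagon moved from (6.3, 5.5) to (6.3, 2.0), a distance of √(0.0² + 3.5²) ≈ 3.5.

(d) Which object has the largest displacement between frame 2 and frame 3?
the red star

(moved 7.8; next 6.7)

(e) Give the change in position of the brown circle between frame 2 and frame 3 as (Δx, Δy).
(5.1, -4.2)

The brown circle was at (7.6, 13.4) in frame 2 and (12.7, 9.2) in frame 3.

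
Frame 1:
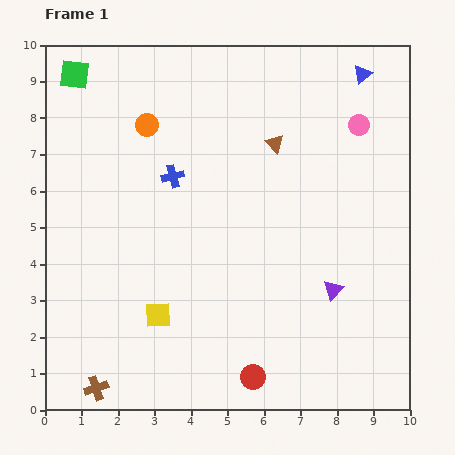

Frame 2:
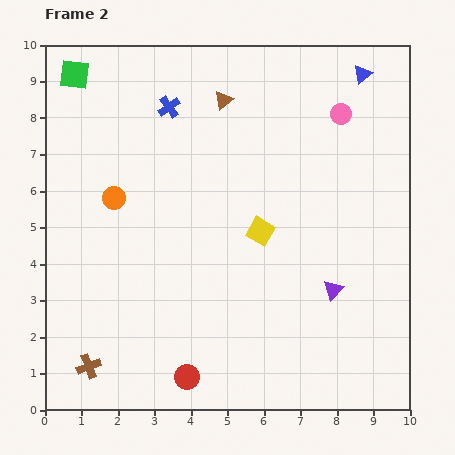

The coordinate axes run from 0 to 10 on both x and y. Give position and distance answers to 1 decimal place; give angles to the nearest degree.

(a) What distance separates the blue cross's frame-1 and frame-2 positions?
1.9

The blue cross moved from (3.5, 6.4) to (3.4, 8.3), a distance of √(0.1² + 1.9²) ≈ 1.9.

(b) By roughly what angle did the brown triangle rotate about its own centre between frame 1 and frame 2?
35° clockwise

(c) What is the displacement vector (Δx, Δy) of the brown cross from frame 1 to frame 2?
(-0.2, 0.6)

The brown cross was at (1.4, 0.6) in frame 1 and (1.2, 1.2) in frame 2.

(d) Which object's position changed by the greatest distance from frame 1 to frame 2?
the yellow square

(moved 3.6; next 2.2)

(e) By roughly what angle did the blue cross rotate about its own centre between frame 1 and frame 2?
21° counter-clockwise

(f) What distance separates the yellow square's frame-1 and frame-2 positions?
3.6

The yellow square moved from (3.1, 2.6) to (5.9, 4.9), a distance of √(2.8² + 2.3²) ≈ 3.6.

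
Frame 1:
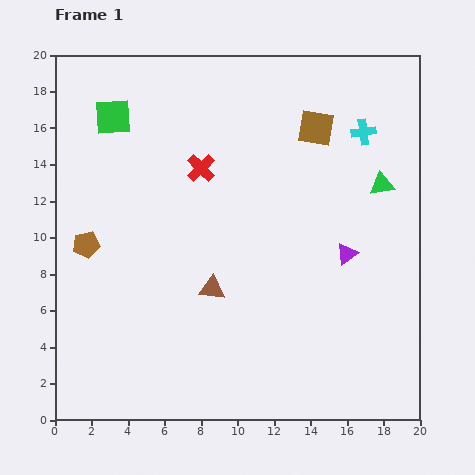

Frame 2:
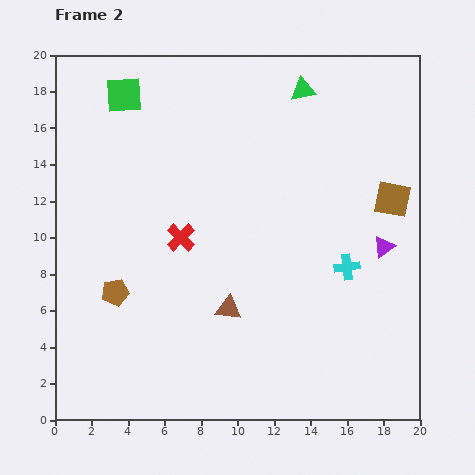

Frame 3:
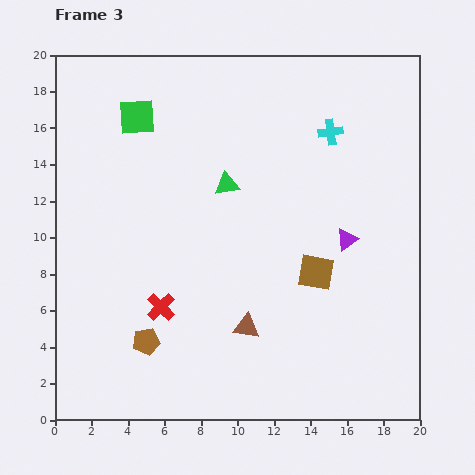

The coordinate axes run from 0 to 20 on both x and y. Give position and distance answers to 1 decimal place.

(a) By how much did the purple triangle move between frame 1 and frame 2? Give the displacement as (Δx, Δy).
(2.0, 0.4)

The purple triangle was at (16.0, 9.1) in frame 1 and (18.0, 9.5) in frame 2.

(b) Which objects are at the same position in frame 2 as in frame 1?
none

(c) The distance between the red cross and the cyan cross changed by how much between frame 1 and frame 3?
+4.3

Distance in frame 1: 9.1. Distance in frame 3: 13.4.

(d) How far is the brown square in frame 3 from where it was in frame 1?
7.9

The brown square moved from (14.3, 16.0) to (14.3, 8.1), a distance of √(0.0² + 7.9²) ≈ 7.9.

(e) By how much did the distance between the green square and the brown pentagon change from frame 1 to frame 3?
+5.1

Distance in frame 1: 7.2. Distance in frame 3: 12.3.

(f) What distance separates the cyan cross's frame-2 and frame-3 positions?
7.5

The cyan cross moved from (16.0, 8.4) to (15.1, 15.8), a distance of √(0.9² + 7.4²) ≈ 7.5.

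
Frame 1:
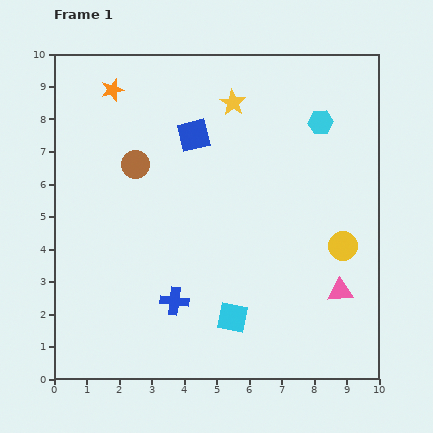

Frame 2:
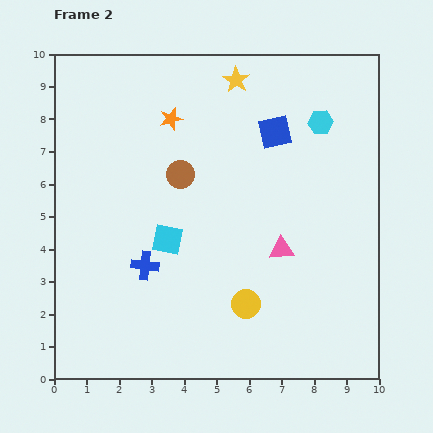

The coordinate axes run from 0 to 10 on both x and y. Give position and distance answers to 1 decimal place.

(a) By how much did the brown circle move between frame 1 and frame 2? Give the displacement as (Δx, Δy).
(1.4, -0.3)

The brown circle was at (2.5, 6.6) in frame 1 and (3.9, 6.3) in frame 2.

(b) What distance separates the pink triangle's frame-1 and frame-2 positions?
2.2

The pink triangle moved from (8.8, 2.7) to (7.0, 4.0), a distance of √(1.8² + 1.3²) ≈ 2.2.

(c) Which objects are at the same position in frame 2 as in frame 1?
the cyan hexagon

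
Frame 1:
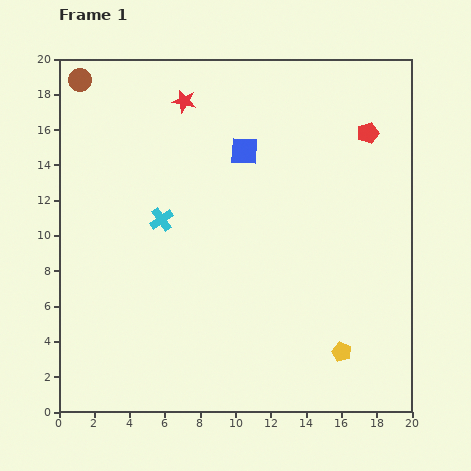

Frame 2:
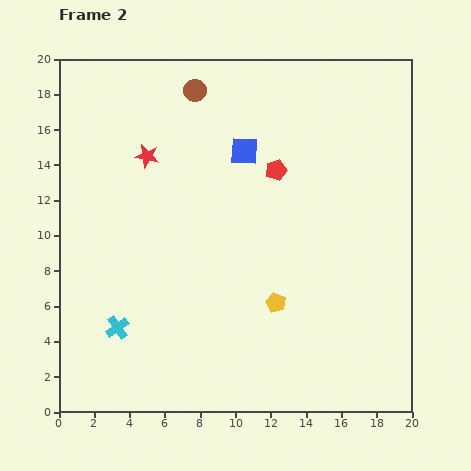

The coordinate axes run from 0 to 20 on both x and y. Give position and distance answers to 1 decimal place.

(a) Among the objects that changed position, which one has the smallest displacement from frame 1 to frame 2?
the red star

(moved 3.7)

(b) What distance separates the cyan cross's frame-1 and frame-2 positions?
6.6

The cyan cross moved from (5.8, 10.9) to (3.3, 4.8), a distance of √(2.5² + 6.1²) ≈ 6.6.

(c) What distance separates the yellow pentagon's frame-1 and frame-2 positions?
4.6

The yellow pentagon moved from (16.0, 3.4) to (12.3, 6.2), a distance of √(3.7² + 2.8²) ≈ 4.6.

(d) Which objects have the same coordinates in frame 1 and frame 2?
the blue square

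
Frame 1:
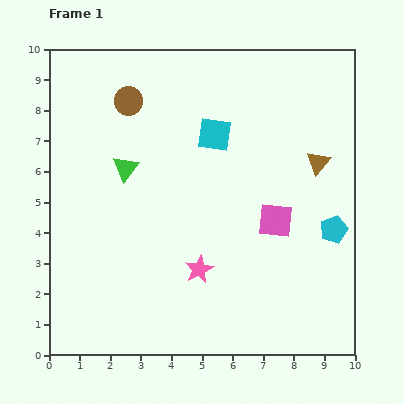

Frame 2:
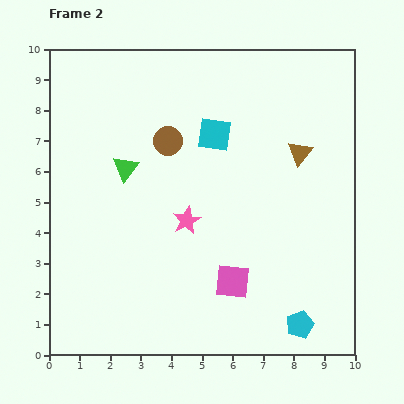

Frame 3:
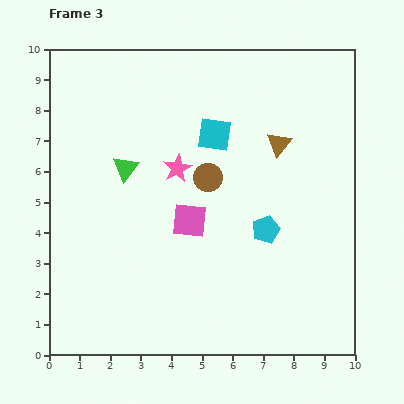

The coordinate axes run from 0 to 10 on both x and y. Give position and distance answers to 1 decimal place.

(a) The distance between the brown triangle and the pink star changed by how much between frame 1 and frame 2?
-0.9

Distance in frame 1: 5.2. Distance in frame 2: 4.3.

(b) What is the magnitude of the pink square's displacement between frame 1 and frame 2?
2.4

The pink square moved from (7.4, 4.4) to (6.0, 2.4), a distance of √(1.4² + 2.0²) ≈ 2.4.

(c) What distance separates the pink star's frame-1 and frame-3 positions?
3.4

The pink star moved from (4.9, 2.8) to (4.2, 6.1), a distance of √(0.7² + 3.3²) ≈ 3.4.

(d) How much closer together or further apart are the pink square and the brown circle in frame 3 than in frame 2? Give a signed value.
-3.6

Distance in frame 2: 5.1. Distance in frame 3: 1.5.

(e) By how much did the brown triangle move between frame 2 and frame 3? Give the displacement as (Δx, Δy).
(-0.7, 0.3)

The brown triangle was at (8.2, 6.6) in frame 2 and (7.5, 6.9) in frame 3.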